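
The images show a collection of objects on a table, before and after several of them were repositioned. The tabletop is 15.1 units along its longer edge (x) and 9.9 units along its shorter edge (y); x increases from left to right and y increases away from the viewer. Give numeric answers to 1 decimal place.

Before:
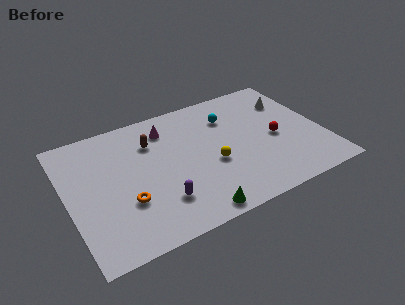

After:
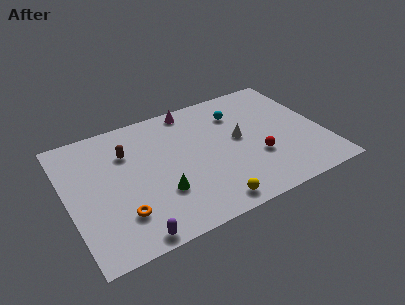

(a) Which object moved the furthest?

the white cone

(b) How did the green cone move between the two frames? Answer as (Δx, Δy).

(-1.6, 2.2)

The green cone started near (6.8, 0.9) and ended near (5.2, 3.1).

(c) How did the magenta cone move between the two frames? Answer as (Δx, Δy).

(1.6, 1.0)

From the two frames, the magenta cone sits at roughly (6.2, 7.9) before and (7.8, 8.9) after.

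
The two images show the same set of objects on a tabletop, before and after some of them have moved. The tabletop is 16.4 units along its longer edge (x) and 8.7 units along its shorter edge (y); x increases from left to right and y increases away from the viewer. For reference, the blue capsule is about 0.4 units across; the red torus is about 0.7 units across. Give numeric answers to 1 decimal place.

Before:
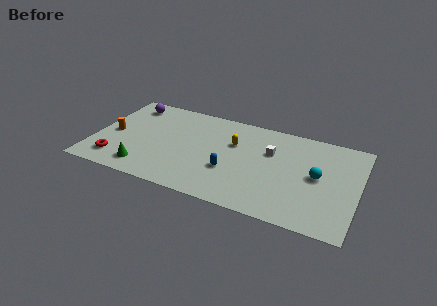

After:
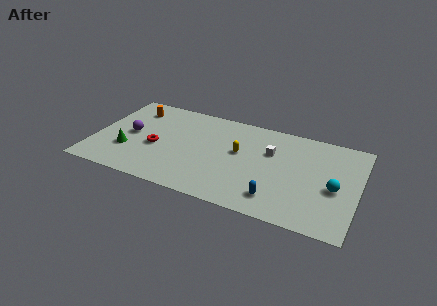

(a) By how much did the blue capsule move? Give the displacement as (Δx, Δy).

(3.0, -1.4)

The blue capsule was at about (8.6, 3.1) and moved to about (11.6, 1.7).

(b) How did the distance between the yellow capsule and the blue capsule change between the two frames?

+1.6

The distance was about 2.6 in the first image and 4.2 in the second, so they moved 1.6 units further apart.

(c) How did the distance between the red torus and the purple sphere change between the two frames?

-3.8

They were about 5.6 units apart before and 1.8 after — 3.8 units closer together.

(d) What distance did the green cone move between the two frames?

1.8

The green cone moved from about (3.4, 1.5) to (2.2, 2.8), a distance of √(1.2² + 1.3²) ≈ 1.8.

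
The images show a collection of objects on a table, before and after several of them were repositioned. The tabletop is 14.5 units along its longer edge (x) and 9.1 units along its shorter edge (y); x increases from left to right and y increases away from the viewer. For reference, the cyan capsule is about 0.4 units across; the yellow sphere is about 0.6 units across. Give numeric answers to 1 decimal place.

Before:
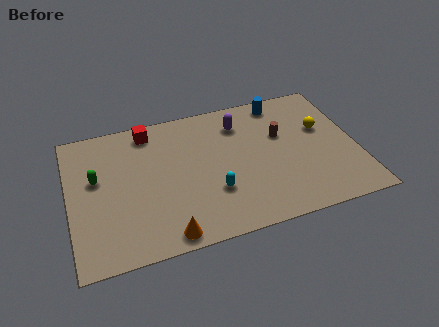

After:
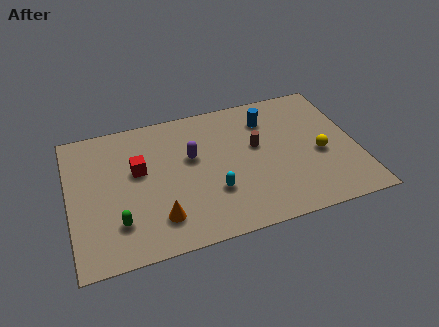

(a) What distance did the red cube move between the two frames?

2.6

The red cube moved from about (4.2, 7.9) to (3.5, 5.4), a distance of √(0.7² + 2.5²) ≈ 2.6.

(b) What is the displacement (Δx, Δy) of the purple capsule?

(-2.6, -1.6)

The purple capsule was at about (8.8, 7.1) and moved to about (6.2, 5.5).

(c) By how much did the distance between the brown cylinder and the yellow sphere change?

+1.3

Before: roughly 2.1 units apart; after: 3.4. That's 1.3 units further apart.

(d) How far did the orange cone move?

1.1

The orange cone moved from about (4.6, 0.9) to (4.3, 2.0), a distance of √(0.3² + 1.1²) ≈ 1.1.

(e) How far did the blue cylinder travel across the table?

1.3

From (11.0, 8.0) to (10.2, 7.0), the blue cylinder covered √(0.8² + 1.0²) ≈ 1.3 units.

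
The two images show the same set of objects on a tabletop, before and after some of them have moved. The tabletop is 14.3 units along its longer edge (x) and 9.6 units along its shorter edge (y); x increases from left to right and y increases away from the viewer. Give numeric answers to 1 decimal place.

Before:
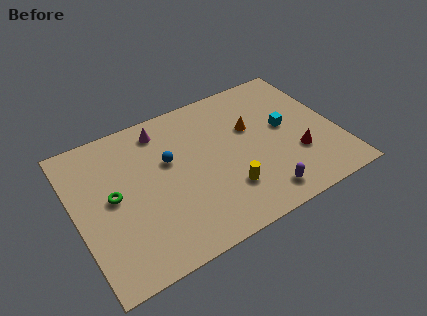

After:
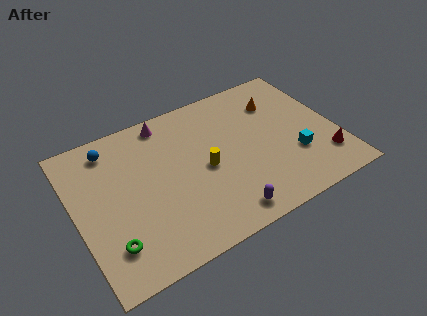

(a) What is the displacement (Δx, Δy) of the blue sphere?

(-2.9, 2.2)

From the two frames, the blue sphere sits at roughly (5.2, 5.9) before and (2.3, 8.1) after.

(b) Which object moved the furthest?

the blue sphere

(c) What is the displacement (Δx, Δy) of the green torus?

(-0.5, -2.8)

From the two frames, the green torus sits at roughly (2.0, 5.0) before and (1.5, 2.2) after.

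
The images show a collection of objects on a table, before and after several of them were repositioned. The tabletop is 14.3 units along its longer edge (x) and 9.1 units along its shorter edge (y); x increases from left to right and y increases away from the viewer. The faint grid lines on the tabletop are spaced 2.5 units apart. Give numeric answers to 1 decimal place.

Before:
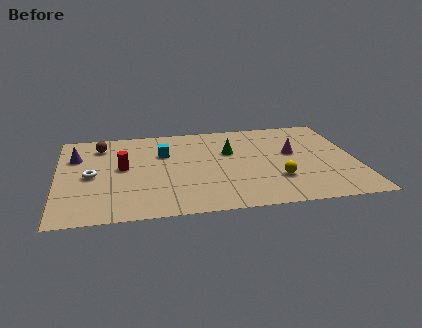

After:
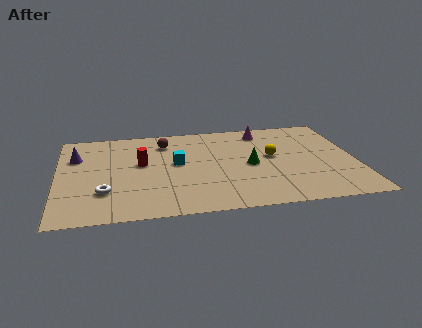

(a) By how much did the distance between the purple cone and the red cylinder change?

+0.7

The distance was about 2.6 in the first image and 3.3 in the second, so they moved 0.7 units further apart.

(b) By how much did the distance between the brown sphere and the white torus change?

+2.5

They were about 3.0 units apart before and 5.5 after — 2.5 units further apart.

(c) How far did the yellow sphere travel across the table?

2.3

The yellow sphere was near (10.4, 2.7) before and (10.3, 5.0) after, so it travelled √(0.1² + 2.3²) ≈ 2.3 units.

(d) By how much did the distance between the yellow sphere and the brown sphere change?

-3.9

The distance was about 9.5 in the first image and 5.6 in the second, so they moved 3.9 units closer together.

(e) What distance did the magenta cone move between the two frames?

2.8

The magenta cone was near (11.3, 5.2) before and (10.0, 7.7) after, so it travelled √(1.3² + 2.5²) ≈ 2.8 units.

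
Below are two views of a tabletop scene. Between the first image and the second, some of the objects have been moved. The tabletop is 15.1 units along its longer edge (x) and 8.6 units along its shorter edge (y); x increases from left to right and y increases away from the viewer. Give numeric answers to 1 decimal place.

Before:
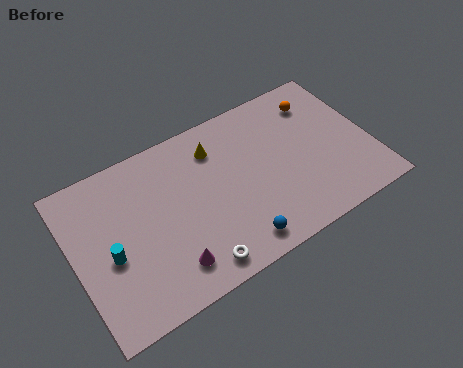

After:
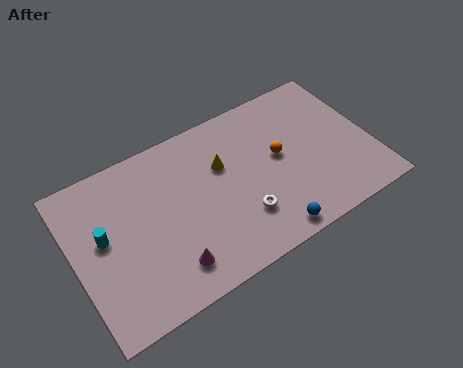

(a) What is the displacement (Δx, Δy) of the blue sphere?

(1.6, -0.3)

From the two frames, the blue sphere sits at roughly (7.7, 1.2) before and (9.3, 0.9) after.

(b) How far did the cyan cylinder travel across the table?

1.1

From (1.7, 3.7) to (1.5, 4.8), the cyan cylinder covered √(0.2² + 1.1²) ≈ 1.1 units.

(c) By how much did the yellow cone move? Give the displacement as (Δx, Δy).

(0.2, -1.1)

From the two frames, the yellow cone sits at roughly (7.5, 6.7) before and (7.7, 5.6) after.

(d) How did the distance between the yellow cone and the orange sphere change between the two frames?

-2.5

They were about 5.4 units apart before and 2.9 after — 2.5 units closer together.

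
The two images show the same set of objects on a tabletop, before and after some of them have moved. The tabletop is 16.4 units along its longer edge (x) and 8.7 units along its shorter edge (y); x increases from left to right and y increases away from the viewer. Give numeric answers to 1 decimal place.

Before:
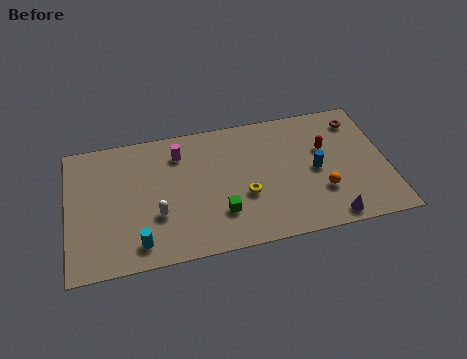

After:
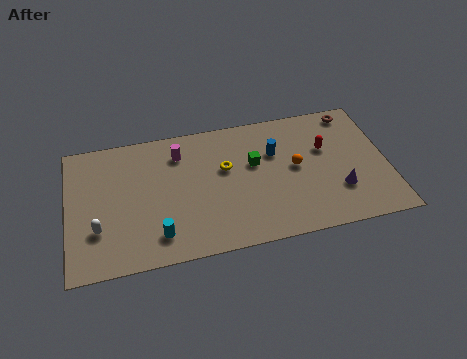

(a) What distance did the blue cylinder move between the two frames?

2.6

The blue cylinder moved from about (12.7, 4.2) to (10.7, 5.8), a distance of √(2.0² + 1.6²) ≈ 2.6.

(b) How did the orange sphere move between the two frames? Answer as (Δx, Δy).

(-1.2, 1.9)

The orange sphere was at about (12.9, 2.7) and moved to about (11.7, 4.6).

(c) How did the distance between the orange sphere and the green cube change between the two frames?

-3.0

They were about 5.2 units apart before and 2.2 after — 3.0 units closer together.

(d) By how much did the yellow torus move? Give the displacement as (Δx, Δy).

(-0.9, 2.0)

From the two frames, the yellow torus sits at roughly (9.0, 3.3) before and (8.1, 5.3) after.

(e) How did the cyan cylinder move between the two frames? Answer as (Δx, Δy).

(1.0, 0.3)

The cyan cylinder was at about (3.5, 1.4) and moved to about (4.5, 1.7).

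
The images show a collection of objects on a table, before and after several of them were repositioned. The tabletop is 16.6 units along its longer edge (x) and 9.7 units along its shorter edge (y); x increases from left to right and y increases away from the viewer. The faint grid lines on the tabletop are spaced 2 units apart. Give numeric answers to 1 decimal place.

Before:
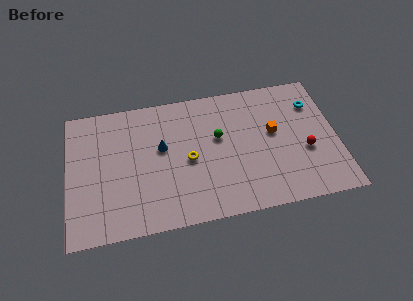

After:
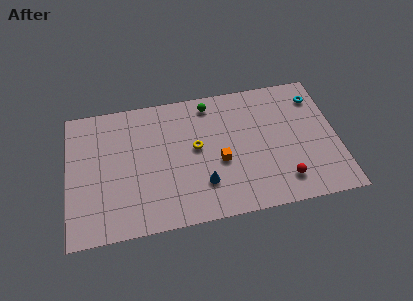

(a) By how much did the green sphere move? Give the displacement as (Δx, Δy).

(-0.4, 2.6)

The green sphere started near (9.3, 5.8) and ended near (8.9, 8.4).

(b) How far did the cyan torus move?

0.5

From (15.3, 7.2) to (15.5, 7.7), the cyan torus covered √(0.2² + 0.5²) ≈ 0.5 units.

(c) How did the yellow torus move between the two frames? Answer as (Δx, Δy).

(0.5, 0.8)

The yellow torus was at about (7.4, 4.5) and moved to about (7.9, 5.3).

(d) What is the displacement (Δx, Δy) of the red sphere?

(-1.5, -1.9)

The red sphere started near (14.6, 3.8) and ended near (13.1, 1.9).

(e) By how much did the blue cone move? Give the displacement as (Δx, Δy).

(2.4, -3.1)

The blue cone was at about (5.8, 5.7) and moved to about (8.2, 2.6).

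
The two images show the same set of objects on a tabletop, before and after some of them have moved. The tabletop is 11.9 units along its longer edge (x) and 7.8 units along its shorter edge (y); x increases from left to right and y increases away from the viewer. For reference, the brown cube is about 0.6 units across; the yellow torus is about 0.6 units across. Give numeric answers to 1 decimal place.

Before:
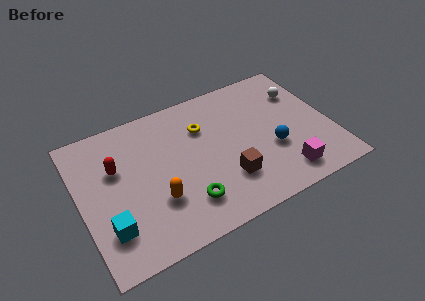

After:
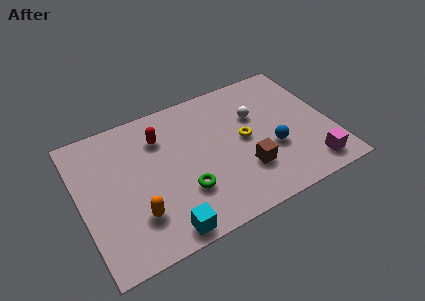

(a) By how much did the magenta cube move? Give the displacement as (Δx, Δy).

(1.3, -0.1)

From the two frames, the magenta cube sits at roughly (9.3, 1.3) before and (10.6, 1.2) after.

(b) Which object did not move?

the blue sphere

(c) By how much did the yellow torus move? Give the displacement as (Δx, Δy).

(1.8, -1.5)

The yellow torus was at about (6.0, 5.5) and moved to about (7.8, 4.0).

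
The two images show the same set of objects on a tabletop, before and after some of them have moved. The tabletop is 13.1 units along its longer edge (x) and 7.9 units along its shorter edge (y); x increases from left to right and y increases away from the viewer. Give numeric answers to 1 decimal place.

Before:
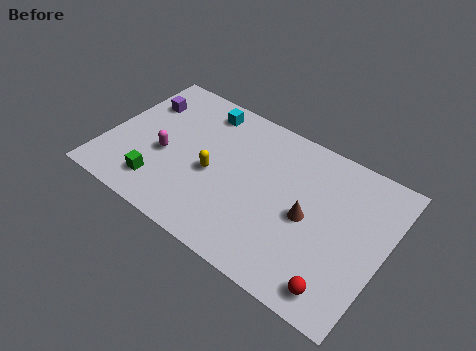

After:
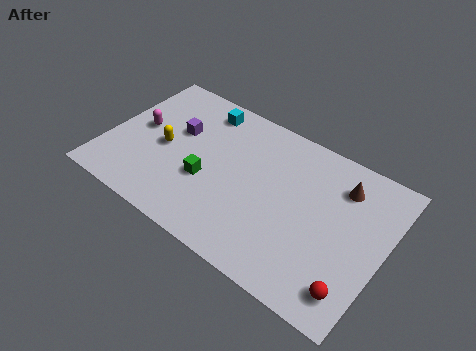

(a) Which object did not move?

the cyan cube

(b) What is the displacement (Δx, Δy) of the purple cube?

(1.9, -0.8)

The purple cube was at about (1.2, 5.7) and moved to about (3.1, 4.9).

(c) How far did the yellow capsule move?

2.4

From (5.1, 3.5) to (2.7, 3.7), the yellow capsule covered √(2.4² + 0.2²) ≈ 2.4 units.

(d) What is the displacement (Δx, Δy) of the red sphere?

(0.6, 0.3)

The red sphere was at about (11.5, 1.1) and moved to about (12.1, 1.4).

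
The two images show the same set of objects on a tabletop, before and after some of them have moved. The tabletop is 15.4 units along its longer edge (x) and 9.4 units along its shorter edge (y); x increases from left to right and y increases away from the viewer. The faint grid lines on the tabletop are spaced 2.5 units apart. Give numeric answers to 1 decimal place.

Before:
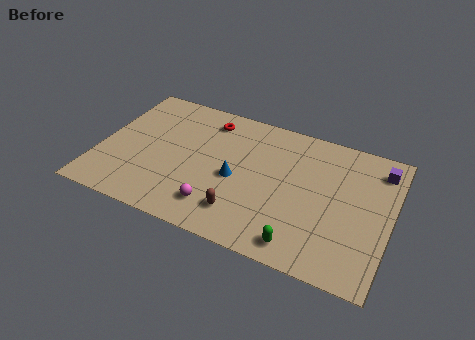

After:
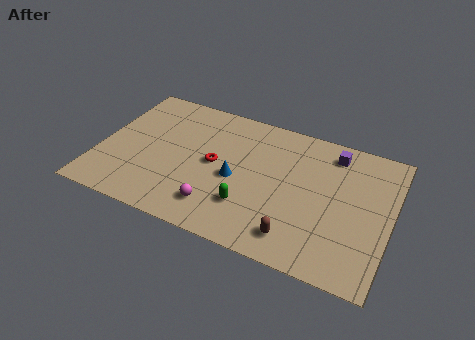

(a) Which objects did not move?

the blue cone and the magenta sphere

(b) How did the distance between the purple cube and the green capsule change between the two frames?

-0.8

They were about 7.4 units apart before and 6.6 after — 0.8 units closer together.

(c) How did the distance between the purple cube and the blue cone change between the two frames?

-2.0

They were about 8.1 units apart before and 6.1 after — 2.0 units closer together.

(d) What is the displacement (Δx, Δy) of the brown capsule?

(2.9, -0.4)

From the two frames, the brown capsule sits at roughly (7.9, 2.0) before and (10.8, 1.6) after.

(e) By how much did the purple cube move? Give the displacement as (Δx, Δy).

(-2.5, 0.2)

From the two frames, the purple cube sits at roughly (14.6, 7.7) before and (12.1, 7.9) after.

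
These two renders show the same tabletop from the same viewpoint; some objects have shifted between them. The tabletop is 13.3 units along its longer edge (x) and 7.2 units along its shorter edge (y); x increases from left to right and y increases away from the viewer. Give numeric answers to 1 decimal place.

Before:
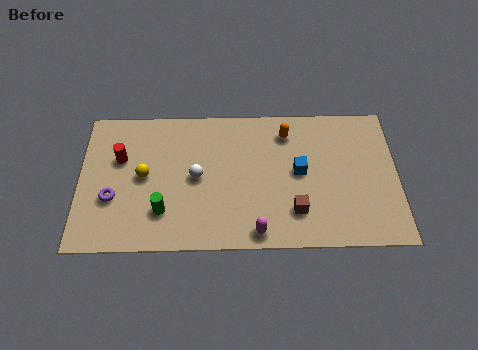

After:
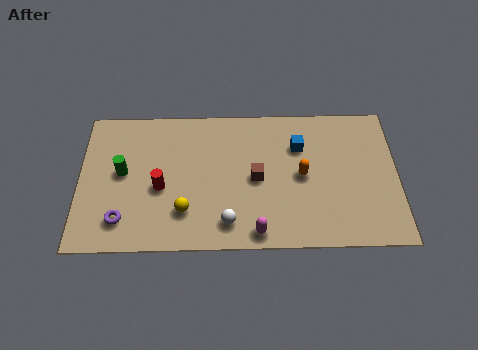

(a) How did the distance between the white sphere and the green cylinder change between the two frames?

+2.9

They were about 2.2 units apart before and 5.1 after — 2.9 units further apart.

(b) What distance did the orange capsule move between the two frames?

2.3

The orange capsule was near (8.7, 5.8) before and (9.3, 3.6) after, so it travelled √(0.6² + 2.2²) ≈ 2.3 units.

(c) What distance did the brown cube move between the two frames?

2.3

The brown cube was near (9.0, 1.8) before and (7.4, 3.5) after, so it travelled √(1.6² + 1.7²) ≈ 2.3 units.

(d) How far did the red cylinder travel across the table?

2.3

The red cylinder moved from about (1.7, 4.6) to (3.4, 3.1), a distance of √(1.7² + 1.5²) ≈ 2.3.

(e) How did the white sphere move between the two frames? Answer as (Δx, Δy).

(1.3, -2.3)

The white sphere was at about (4.9, 3.6) and moved to about (6.2, 1.3).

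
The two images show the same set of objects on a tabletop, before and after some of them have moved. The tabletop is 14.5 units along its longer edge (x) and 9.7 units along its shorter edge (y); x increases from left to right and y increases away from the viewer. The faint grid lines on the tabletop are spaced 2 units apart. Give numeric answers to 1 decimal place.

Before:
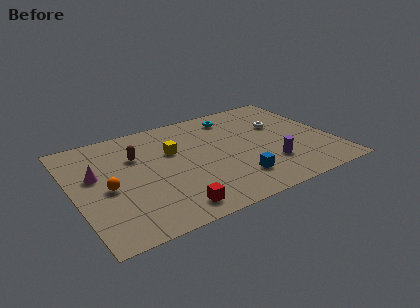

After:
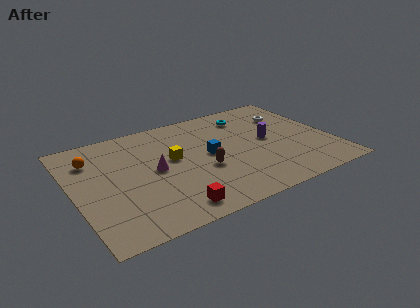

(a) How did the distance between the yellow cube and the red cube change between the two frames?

-0.7

The distance was about 5.0 in the first image and 4.3 in the second, so they moved 0.7 units closer together.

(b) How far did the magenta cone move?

3.3

The magenta cone was near (1.3, 5.8) before and (4.5, 4.9) after, so it travelled √(3.2² + 0.9²) ≈ 3.3 units.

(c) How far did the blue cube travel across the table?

3.0

From (8.7, 2.2) to (7.6, 5.0), the blue cube covered √(1.1² + 2.8²) ≈ 3.0 units.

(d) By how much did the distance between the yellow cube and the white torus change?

+1.0

They were about 6.2 units apart before and 7.2 after — 1.0 units further apart.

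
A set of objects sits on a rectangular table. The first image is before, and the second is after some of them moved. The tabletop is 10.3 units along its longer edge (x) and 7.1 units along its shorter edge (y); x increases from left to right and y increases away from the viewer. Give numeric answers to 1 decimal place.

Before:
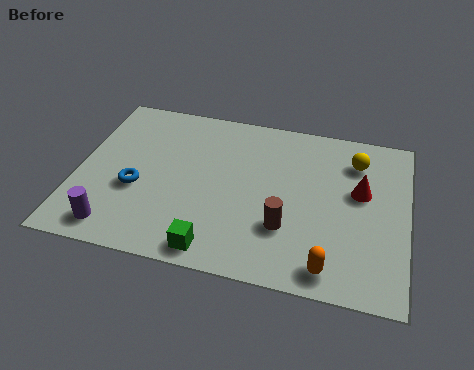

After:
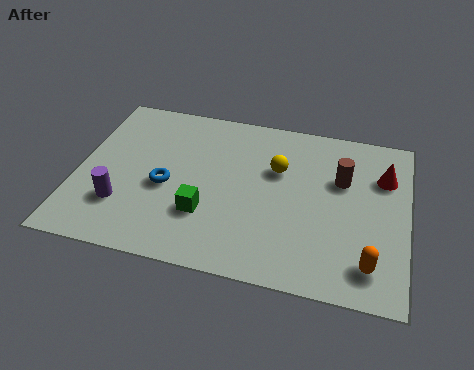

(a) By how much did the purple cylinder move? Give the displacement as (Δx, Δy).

(0.1, 1.0)

The purple cylinder was at about (1.4, 1.0) and moved to about (1.5, 2.0).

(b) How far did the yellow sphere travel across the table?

2.6

From (8.6, 5.5) to (6.2, 4.6), the yellow sphere covered √(2.4² + 0.9²) ≈ 2.6 units.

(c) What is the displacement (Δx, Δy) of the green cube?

(-0.4, 1.4)

The green cube started near (4.5, 0.8) and ended near (4.1, 2.2).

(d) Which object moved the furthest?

the brown cylinder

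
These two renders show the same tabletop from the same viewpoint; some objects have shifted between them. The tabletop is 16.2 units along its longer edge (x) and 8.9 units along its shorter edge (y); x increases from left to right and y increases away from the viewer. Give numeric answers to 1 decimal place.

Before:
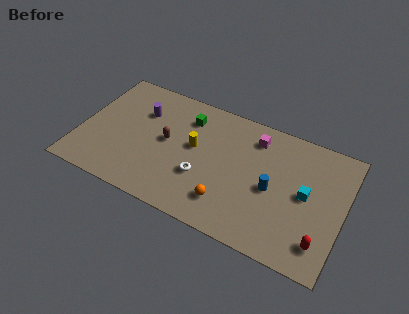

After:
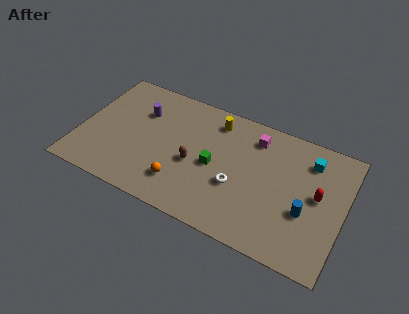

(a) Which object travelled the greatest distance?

the green cube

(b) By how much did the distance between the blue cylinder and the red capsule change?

-2.4

Before: roughly 3.9 units apart; after: 1.5. That's 2.4 units closer together.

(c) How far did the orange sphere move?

2.9

From (9.4, 2.0) to (6.5, 2.1), the orange sphere covered √(2.9² + 0.1²) ≈ 2.9 units.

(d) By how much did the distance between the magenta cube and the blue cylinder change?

+1.8

Before: roughly 3.4 units apart; after: 5.2. That's 1.8 units further apart.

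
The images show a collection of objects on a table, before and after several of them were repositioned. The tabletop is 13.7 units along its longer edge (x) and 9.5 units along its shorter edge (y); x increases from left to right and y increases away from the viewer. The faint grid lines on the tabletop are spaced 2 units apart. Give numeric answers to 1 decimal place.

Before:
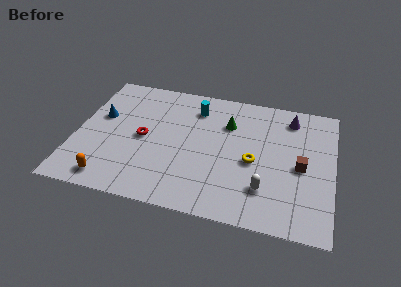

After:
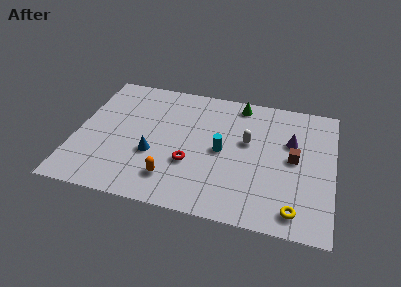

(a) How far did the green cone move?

1.8

From (8.0, 6.7) to (8.5, 8.4), the green cone covered √(0.5² + 1.7²) ≈ 1.8 units.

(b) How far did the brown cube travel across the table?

0.6

From (12.0, 4.4) to (11.6, 4.9), the brown cube covered √(0.4² + 0.5²) ≈ 0.6 units.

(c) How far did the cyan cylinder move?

3.3

The cyan cylinder moved from about (6.2, 7.5) to (7.8, 4.6), a distance of √(1.6² + 2.9²) ≈ 3.3.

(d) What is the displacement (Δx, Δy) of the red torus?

(2.6, -1.3)

The red torus started near (3.6, 4.6) and ended near (6.2, 3.3).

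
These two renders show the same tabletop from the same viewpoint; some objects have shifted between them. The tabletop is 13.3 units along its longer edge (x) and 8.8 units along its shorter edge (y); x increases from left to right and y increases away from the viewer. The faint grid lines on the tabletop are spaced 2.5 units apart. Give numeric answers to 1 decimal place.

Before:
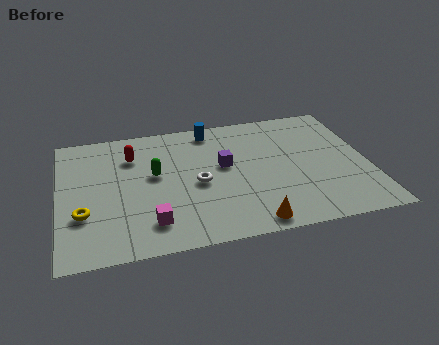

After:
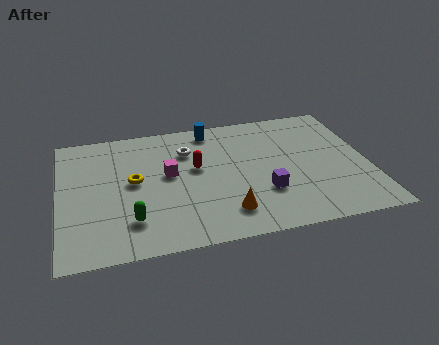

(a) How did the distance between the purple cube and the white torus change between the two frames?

+3.2

The distance was about 1.6 in the first image and 4.8 in the second, so they moved 3.2 units further apart.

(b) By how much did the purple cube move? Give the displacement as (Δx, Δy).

(1.6, -2.2)

From the two frames, the purple cube sits at roughly (7.1, 5.0) before and (8.7, 2.8) after.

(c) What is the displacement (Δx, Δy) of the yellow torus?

(2.2, 1.8)

The yellow torus was at about (1.0, 2.9) and moved to about (3.2, 4.7).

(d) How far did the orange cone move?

1.3

From (8.0, 0.9) to (7.0, 1.8), the orange cone covered √(1.0² + 0.9²) ≈ 1.3 units.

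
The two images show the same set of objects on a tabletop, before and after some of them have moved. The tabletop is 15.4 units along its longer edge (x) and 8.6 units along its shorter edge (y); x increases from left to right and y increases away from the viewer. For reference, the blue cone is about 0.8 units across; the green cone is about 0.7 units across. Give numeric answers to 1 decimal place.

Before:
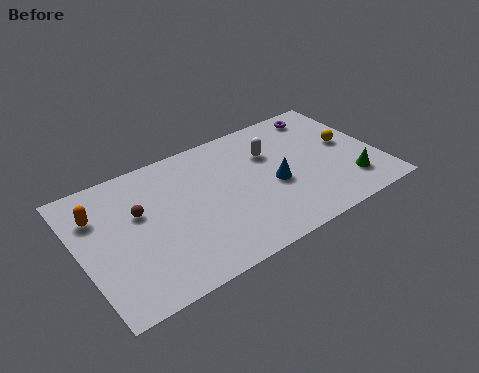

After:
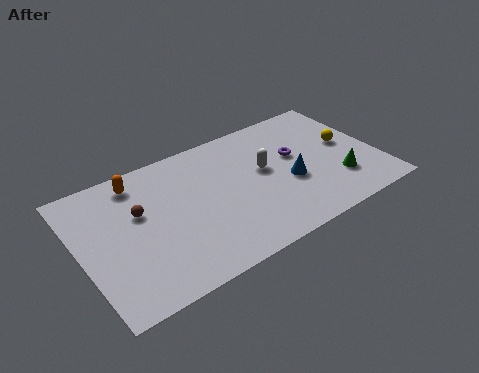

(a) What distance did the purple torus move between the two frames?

3.0

The purple torus was near (13.2, 7.4) before and (11.3, 5.1) after, so it travelled √(1.9² + 2.3²) ≈ 3.0 units.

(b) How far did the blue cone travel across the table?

0.8

The blue cone moved from about (9.9, 3.7) to (10.7, 3.5), a distance of √(0.8² + 0.2²) ≈ 0.8.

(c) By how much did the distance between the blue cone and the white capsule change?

-0.4

Before: roughly 2.2 units apart; after: 1.8. That's 0.4 units closer together.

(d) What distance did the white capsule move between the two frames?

1.1

The white capsule was near (10.1, 5.9) before and (9.6, 4.9) after, so it travelled √(0.5² + 1.0²) ≈ 1.1 units.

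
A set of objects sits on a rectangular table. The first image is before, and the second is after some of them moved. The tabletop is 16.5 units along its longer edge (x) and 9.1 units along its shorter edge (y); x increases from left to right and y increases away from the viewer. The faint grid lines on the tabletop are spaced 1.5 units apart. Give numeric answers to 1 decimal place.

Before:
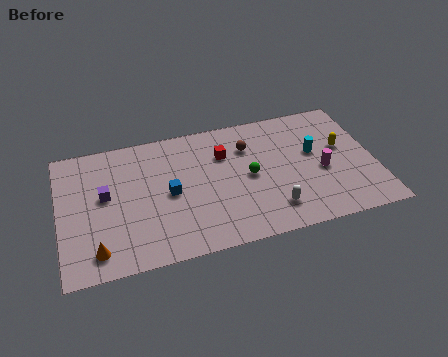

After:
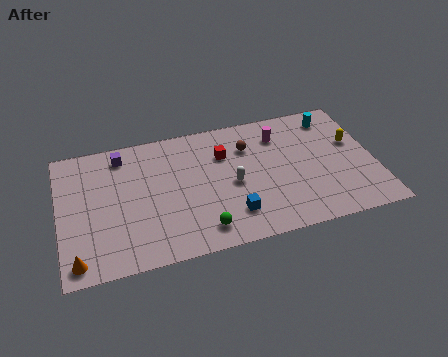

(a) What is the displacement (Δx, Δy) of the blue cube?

(3.1, -2.3)

The blue cube was at about (5.7, 4.4) and moved to about (8.8, 2.1).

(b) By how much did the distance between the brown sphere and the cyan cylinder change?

+1.1

The distance was about 3.6 in the first image and 4.7 in the second, so they moved 1.1 units further apart.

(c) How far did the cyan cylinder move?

2.6

From (13.4, 5.3) to (14.6, 7.6), the cyan cylinder covered √(1.2² + 2.3²) ≈ 2.6 units.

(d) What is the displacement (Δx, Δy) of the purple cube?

(1.0, 2.6)

The purple cube started near (2.4, 5.1) and ended near (3.4, 7.7).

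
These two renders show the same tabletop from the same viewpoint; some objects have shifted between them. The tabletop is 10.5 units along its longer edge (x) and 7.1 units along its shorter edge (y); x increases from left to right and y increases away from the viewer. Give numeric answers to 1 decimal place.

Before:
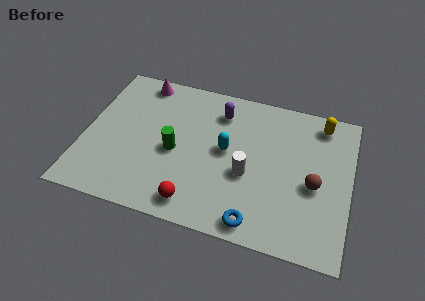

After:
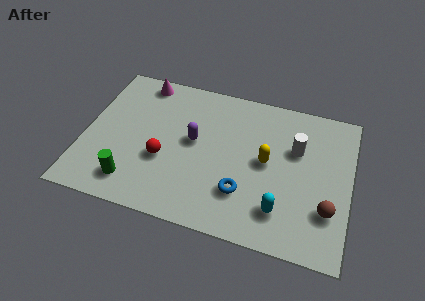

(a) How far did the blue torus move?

1.3

The blue torus moved from about (7.0, 0.8) to (6.4, 2.0), a distance of √(0.6² + 1.2²) ≈ 1.3.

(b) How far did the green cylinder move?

2.4

From (3.6, 3.2) to (2.1, 1.3), the green cylinder covered √(1.5² + 1.9²) ≈ 2.4 units.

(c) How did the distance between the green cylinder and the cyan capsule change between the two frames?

+3.7

They were about 2.1 units apart before and 5.8 after — 3.7 units further apart.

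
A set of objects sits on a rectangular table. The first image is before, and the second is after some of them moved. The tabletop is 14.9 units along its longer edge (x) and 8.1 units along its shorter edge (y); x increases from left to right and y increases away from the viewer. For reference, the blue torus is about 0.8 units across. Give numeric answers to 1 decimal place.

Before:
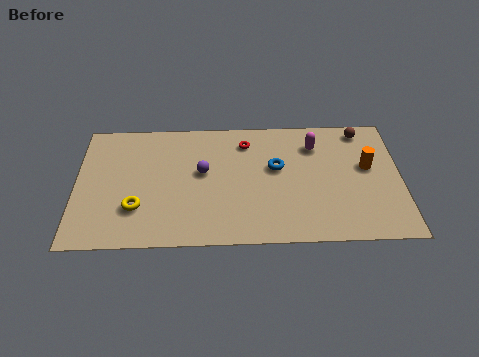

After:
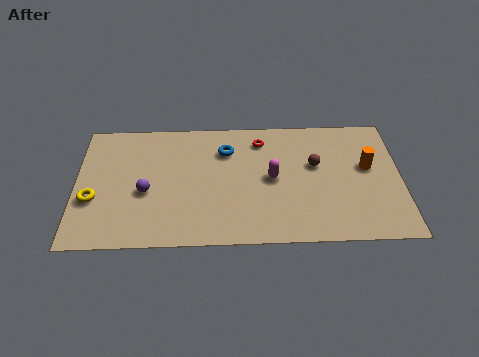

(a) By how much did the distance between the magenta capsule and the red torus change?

-0.7

They were about 3.2 units apart before and 2.5 after — 0.7 units closer together.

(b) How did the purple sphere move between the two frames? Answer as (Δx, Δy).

(-2.6, -1.2)

From the two frames, the purple sphere sits at roughly (5.8, 4.6) before and (3.2, 3.4) after.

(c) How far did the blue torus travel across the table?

2.6

From (9.2, 4.8) to (6.9, 6.0), the blue torus covered √(2.3² + 1.2²) ≈ 2.6 units.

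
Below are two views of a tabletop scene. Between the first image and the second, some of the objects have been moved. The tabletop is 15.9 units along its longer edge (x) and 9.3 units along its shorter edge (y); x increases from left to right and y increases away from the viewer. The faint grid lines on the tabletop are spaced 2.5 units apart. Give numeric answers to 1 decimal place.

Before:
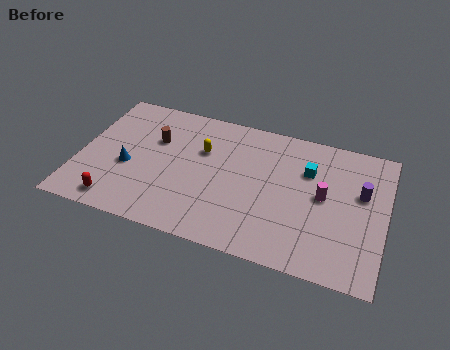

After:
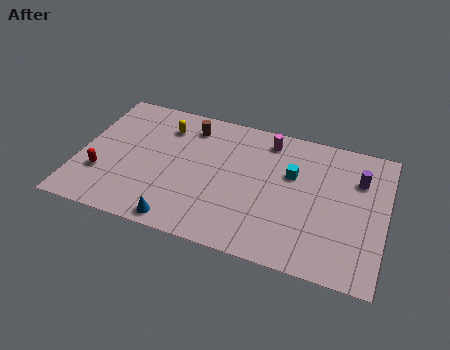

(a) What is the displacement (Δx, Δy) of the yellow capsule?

(-2.1, 1.1)

From the two frames, the yellow capsule sits at roughly (6.3, 6.1) before and (4.2, 7.2) after.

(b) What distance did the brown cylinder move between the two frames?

2.3

The brown cylinder moved from about (3.8, 6.1) to (5.5, 7.6), a distance of √(1.7² + 1.5²) ≈ 2.3.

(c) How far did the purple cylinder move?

0.9

From (14.6, 5.7) to (14.4, 6.6), the purple cylinder covered √(0.2² + 0.9²) ≈ 0.9 units.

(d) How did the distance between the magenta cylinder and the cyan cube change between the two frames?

+0.7

They were about 1.7 units apart before and 2.4 after — 0.7 units further apart.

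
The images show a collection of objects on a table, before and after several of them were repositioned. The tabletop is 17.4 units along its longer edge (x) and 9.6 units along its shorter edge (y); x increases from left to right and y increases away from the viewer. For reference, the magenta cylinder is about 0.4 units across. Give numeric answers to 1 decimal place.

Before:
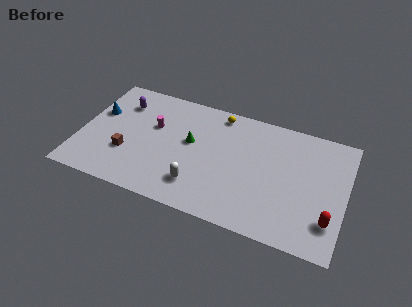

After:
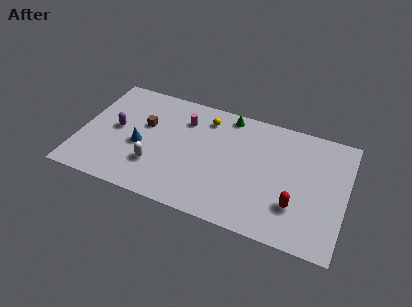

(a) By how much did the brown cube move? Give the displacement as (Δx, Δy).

(0.9, 2.7)

From the two frames, the brown cube sits at roughly (3.2, 3.2) before and (4.1, 5.9) after.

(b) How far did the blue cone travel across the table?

3.6

From (1.0, 6.0) to (4.0, 4.1), the blue cone covered √(3.0² + 1.9²) ≈ 3.6 units.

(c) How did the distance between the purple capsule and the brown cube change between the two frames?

-2.2

They were about 4.2 units apart before and 2.0 after — 2.2 units closer together.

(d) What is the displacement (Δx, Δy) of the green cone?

(2.2, 3.1)

The green cone was at about (7.2, 5.5) and moved to about (9.4, 8.6).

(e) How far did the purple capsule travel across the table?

2.3

From (2.4, 7.3) to (2.3, 5.0), the purple capsule covered √(0.1² + 2.3²) ≈ 2.3 units.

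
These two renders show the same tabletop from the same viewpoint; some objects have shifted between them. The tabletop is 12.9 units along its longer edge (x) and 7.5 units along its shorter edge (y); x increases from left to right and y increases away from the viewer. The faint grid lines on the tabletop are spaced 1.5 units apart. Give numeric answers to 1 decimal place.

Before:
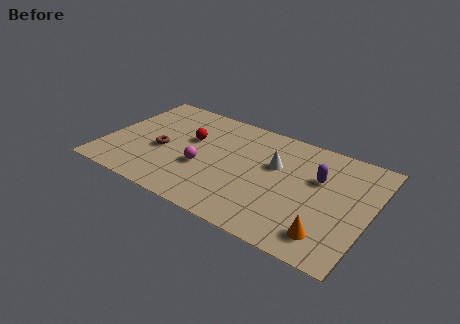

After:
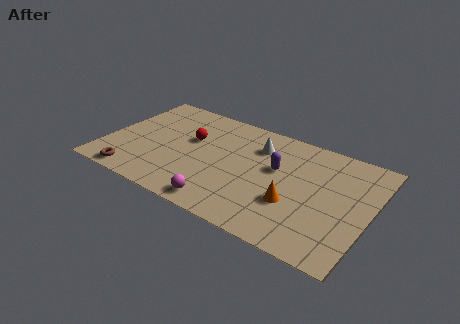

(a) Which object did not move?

the red sphere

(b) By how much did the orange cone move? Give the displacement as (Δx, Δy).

(-1.8, 1.2)

The orange cone was at about (11.2, 1.4) and moved to about (9.4, 2.6).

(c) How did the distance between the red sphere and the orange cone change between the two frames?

-2.1

Before: roughly 7.9 units apart; after: 5.8. That's 2.1 units closer together.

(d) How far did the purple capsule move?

2.0

From (10.3, 4.8) to (8.3, 4.5), the purple capsule covered √(2.0² + 0.3²) ≈ 2.0 units.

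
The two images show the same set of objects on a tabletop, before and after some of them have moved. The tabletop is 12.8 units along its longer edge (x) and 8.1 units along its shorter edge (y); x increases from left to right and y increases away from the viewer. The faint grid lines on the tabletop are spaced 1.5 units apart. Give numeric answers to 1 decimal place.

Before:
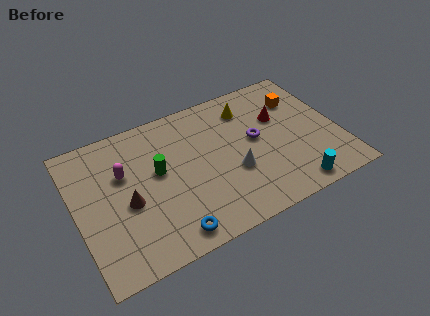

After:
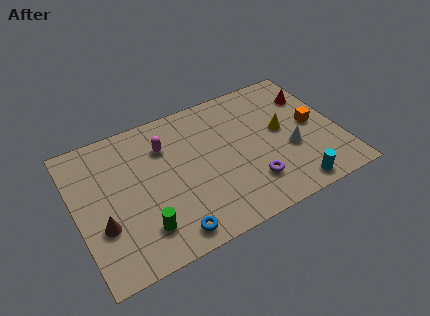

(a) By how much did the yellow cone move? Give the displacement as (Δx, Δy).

(1.4, -2.0)

The yellow cone was at about (8.7, 6.4) and moved to about (10.1, 4.4).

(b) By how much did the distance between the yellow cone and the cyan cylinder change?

-2.2

Before: roughly 5.7 units apart; after: 3.5. That's 2.2 units closer together.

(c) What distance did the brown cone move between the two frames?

1.5

The brown cone was near (2.4, 3.5) before and (1.1, 2.8) after, so it travelled √(1.3² + 0.7²) ≈ 1.5 units.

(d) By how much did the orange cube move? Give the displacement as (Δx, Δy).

(0.4, -1.8)

The orange cube started near (11.2, 5.9) and ended near (11.6, 4.1).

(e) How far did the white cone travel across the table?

2.8

The white cone was near (7.5, 3.0) before and (10.3, 3.1) after, so it travelled √(2.8² + 0.1²) ≈ 2.8 units.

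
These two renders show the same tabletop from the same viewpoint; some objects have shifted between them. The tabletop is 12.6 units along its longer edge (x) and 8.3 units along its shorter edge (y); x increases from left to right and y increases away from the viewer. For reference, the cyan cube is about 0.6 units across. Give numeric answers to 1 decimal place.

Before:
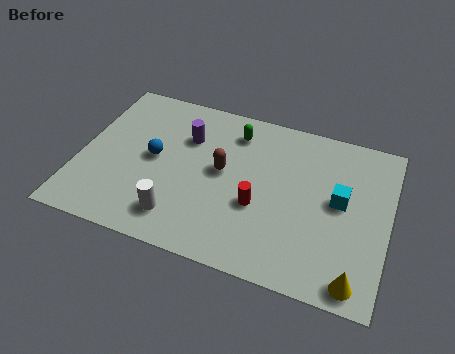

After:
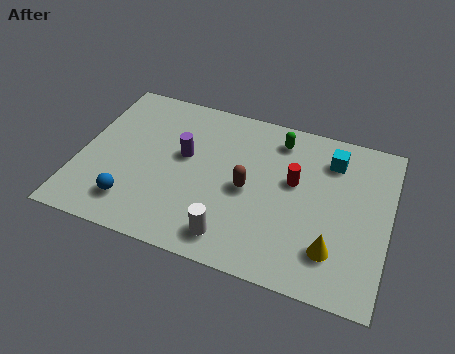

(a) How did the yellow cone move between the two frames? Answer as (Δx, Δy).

(-1.0, 1.1)

The yellow cone was at about (11.5, 0.9) and moved to about (10.5, 2.0).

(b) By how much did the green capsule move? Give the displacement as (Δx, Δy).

(1.8, 0.2)

The green capsule was at about (6.1, 6.7) and moved to about (7.9, 6.9).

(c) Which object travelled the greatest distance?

the blue sphere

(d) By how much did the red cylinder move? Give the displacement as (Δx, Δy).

(1.3, 1.7)

The red cylinder was at about (7.4, 3.2) and moved to about (8.7, 4.9).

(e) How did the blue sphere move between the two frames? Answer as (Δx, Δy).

(-0.6, -2.6)

The blue sphere started near (3.0, 4.3) and ended near (2.4, 1.7).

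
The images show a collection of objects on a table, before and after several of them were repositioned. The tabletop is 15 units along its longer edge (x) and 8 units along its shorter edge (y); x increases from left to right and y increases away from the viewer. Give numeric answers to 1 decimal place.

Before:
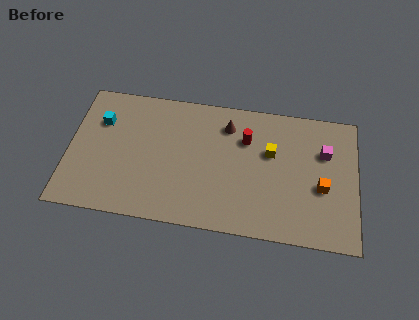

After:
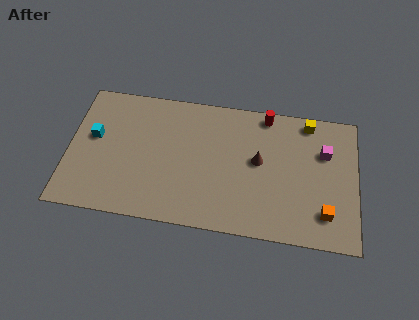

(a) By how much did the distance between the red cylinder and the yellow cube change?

+0.8

The distance was about 1.4 in the first image and 2.2 in the second, so they moved 0.8 units further apart.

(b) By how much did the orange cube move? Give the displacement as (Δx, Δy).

(0.2, -1.5)

The orange cube was at about (13.2, 3.3) and moved to about (13.4, 1.8).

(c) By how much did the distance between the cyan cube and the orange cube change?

+0.6

They were about 11.8 units apart before and 12.4 after — 0.6 units further apart.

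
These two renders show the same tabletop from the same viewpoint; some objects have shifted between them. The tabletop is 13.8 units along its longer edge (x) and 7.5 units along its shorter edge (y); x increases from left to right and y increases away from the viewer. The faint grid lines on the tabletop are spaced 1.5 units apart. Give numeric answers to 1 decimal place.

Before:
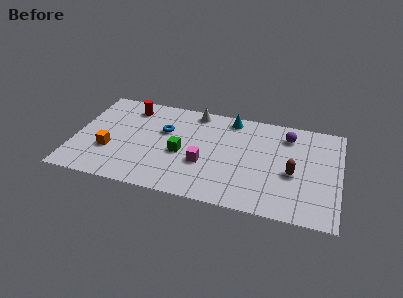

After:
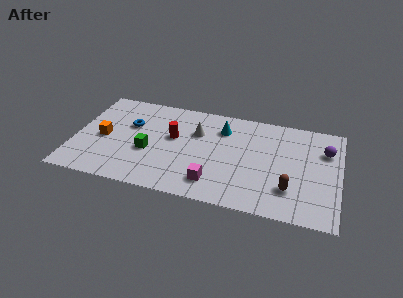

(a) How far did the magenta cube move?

1.4

From (6.8, 2.8) to (7.4, 1.5), the magenta cube covered √(0.6² + 1.3²) ≈ 1.4 units.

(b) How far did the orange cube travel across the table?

1.0

The orange cube moved from about (1.9, 2.6) to (1.5, 3.5), a distance of √(0.4² + 0.9²) ≈ 1.0.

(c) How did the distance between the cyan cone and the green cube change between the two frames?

+0.5

The distance was about 4.1 in the first image and 4.6 in the second, so they moved 0.5 units further apart.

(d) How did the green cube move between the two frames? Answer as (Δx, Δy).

(-1.7, -0.3)

The green cube started near (5.6, 3.3) and ended near (3.9, 3.0).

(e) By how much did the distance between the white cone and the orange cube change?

-0.8

They were about 5.9 units apart before and 5.1 after — 0.8 units closer together.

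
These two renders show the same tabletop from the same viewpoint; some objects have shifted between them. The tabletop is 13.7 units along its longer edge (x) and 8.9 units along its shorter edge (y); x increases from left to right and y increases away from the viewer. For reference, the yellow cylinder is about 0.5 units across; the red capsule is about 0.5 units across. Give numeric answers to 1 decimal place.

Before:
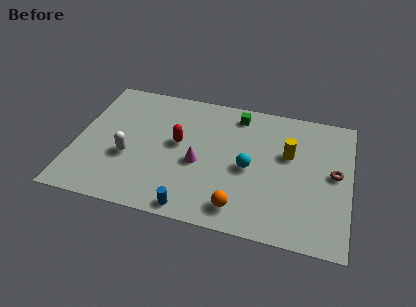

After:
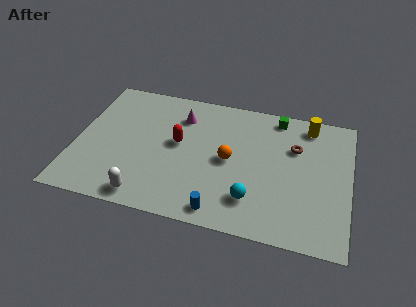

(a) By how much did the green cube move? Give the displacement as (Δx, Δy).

(2.0, 0.3)

From the two frames, the green cube sits at roughly (7.9, 7.6) before and (9.9, 7.9) after.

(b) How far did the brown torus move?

2.4

The brown torus was near (12.9, 4.7) before and (10.9, 6.0) after, so it travelled √(2.0² + 1.3²) ≈ 2.4 units.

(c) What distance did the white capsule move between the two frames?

2.6

The white capsule was near (2.7, 3.4) before and (3.8, 1.0) after, so it travelled √(1.1² + 2.4²) ≈ 2.6 units.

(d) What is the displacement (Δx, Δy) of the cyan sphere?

(0.3, -2.0)

From the two frames, the cyan sphere sits at roughly (8.7, 4.1) before and (9.0, 2.1) after.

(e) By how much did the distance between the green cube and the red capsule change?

+1.8

The distance was about 3.9 in the first image and 5.7 in the second, so they moved 1.8 units further apart.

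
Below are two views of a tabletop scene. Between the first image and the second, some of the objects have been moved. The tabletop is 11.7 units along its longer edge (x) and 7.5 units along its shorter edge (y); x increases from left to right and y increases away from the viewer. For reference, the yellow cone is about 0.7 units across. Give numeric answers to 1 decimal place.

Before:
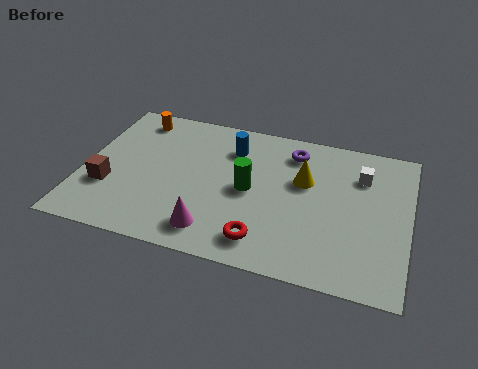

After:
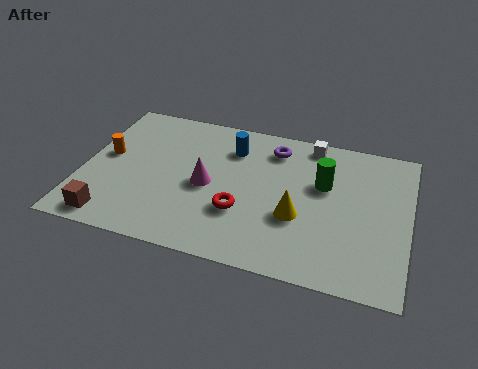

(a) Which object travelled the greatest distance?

the green cylinder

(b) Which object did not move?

the blue cylinder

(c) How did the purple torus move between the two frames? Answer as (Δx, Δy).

(-0.7, 0.0)

The purple torus was at about (7.4, 6.1) and moved to about (6.7, 6.1).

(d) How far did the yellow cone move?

1.9

From (7.9, 4.7) to (7.8, 2.8), the yellow cone covered √(0.1² + 1.9²) ≈ 1.9 units.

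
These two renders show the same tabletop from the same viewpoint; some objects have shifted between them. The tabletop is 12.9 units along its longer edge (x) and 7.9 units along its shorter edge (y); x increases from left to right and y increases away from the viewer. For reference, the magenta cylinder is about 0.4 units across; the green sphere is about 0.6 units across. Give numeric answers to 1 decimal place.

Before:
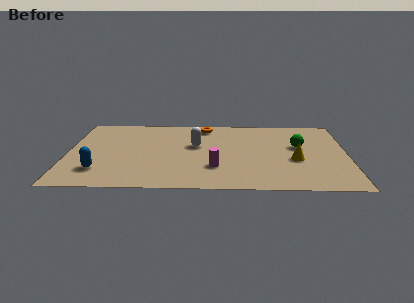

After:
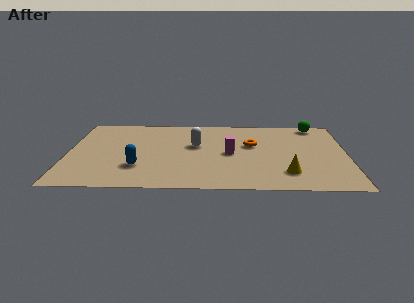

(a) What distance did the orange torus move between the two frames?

3.0

From (6.3, 6.8) to (8.5, 4.8), the orange torus covered √(2.2² + 2.0²) ≈ 3.0 units.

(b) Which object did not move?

the white capsule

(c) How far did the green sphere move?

2.5

The green sphere was near (10.7, 4.7) before and (11.5, 7.1) after, so it travelled √(0.8² + 2.4²) ≈ 2.5 units.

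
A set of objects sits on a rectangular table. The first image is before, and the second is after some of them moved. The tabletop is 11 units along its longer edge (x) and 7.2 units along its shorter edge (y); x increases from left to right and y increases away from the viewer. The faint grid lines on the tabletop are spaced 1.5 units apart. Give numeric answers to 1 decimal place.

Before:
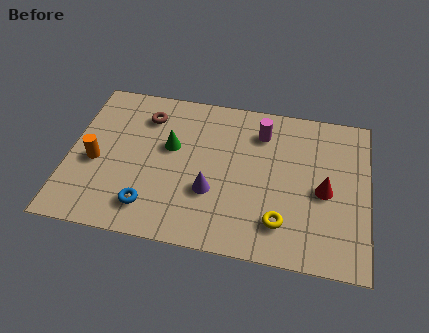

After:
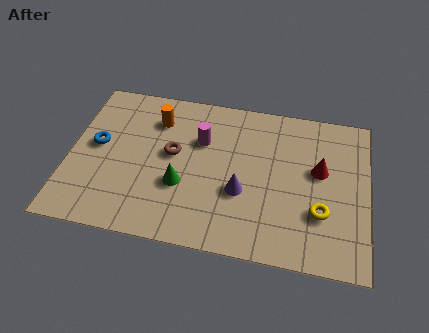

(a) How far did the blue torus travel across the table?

3.3

From (3.1, 1.4) to (1.0, 3.9), the blue torus covered √(2.1² + 2.5²) ≈ 3.3 units.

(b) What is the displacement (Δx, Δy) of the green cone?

(0.5, -1.7)

From the two frames, the green cone sits at roughly (3.7, 4.3) before and (4.2, 2.6) after.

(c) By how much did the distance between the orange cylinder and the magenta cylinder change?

-4.7

They were about 6.5 units apart before and 1.8 after — 4.7 units closer together.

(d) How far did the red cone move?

0.9

From (9.4, 3.3) to (9.2, 4.2), the red cone covered √(0.2² + 0.9²) ≈ 0.9 units.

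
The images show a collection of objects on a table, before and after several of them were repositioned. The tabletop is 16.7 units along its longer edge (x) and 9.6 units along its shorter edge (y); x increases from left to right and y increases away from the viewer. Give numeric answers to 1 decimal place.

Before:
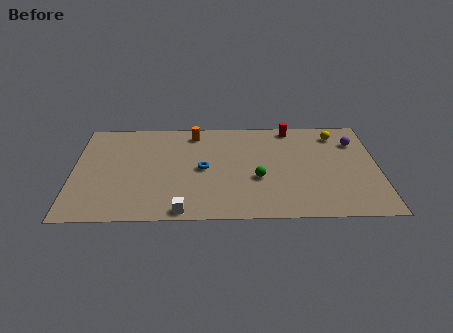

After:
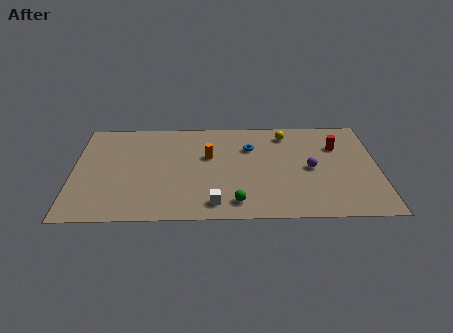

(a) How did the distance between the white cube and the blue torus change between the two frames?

+1.6

They were about 4.1 units apart before and 5.7 after — 1.6 units further apart.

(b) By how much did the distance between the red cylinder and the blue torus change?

-1.5

Before: roughly 6.3 units apart; after: 4.8. That's 1.5 units closer together.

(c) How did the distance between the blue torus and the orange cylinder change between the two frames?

-1.1

Before: roughly 3.5 units apart; after: 2.4. That's 1.1 units closer together.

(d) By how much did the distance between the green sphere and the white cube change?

-3.8

They were about 5.0 units apart before and 1.2 after — 3.8 units closer together.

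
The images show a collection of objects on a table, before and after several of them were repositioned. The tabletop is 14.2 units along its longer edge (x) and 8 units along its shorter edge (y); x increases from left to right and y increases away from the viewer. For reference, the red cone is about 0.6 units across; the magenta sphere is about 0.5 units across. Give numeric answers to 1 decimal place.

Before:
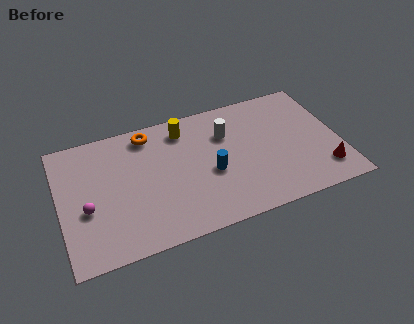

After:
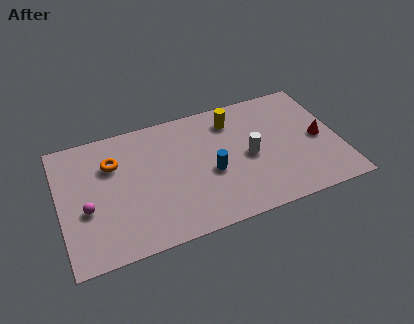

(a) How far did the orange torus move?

2.3

The orange torus moved from about (4.7, 6.9) to (2.8, 5.6), a distance of √(1.9² + 1.3²) ≈ 2.3.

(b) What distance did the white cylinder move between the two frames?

2.1

The white cylinder was near (8.6, 5.6) before and (9.6, 3.8) after, so it travelled √(1.0² + 1.8²) ≈ 2.1 units.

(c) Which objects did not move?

the magenta sphere and the blue cylinder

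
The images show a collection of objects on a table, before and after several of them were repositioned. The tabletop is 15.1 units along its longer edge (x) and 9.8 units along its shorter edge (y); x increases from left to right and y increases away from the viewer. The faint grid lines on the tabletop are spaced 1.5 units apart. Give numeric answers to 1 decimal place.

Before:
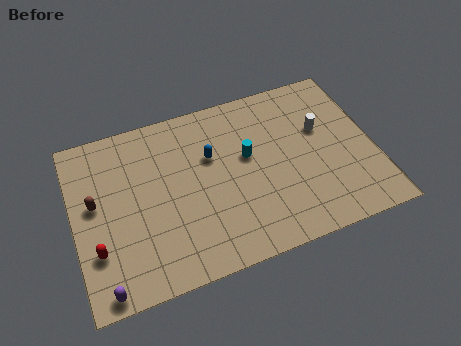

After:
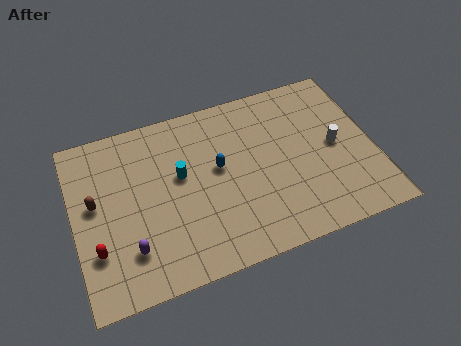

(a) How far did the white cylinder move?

1.3

The white cylinder was near (12.6, 6.1) before and (13.2, 4.9) after, so it travelled √(0.6² + 1.2²) ≈ 1.3 units.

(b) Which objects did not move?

the red capsule and the brown capsule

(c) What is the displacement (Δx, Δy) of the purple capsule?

(1.4, 1.6)

The purple capsule was at about (1.2, 0.8) and moved to about (2.6, 2.4).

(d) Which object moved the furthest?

the cyan cylinder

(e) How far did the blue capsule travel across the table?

0.9

From (7.0, 6.3) to (7.3, 5.5), the blue capsule covered √(0.3² + 0.8²) ≈ 0.9 units.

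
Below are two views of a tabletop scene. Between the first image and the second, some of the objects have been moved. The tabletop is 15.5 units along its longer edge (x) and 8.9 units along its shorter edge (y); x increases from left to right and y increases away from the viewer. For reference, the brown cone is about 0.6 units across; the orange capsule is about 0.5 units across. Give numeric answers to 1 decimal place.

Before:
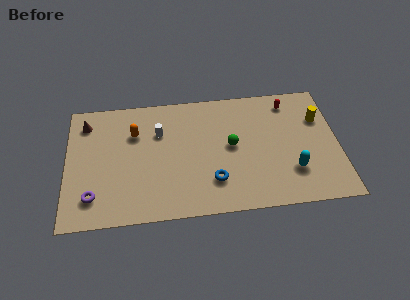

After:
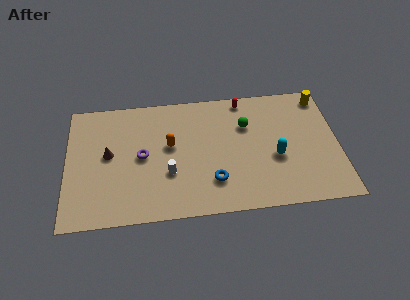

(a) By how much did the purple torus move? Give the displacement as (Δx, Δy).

(2.8, 2.6)

The purple torus was at about (1.5, 1.9) and moved to about (4.3, 4.5).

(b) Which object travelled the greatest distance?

the purple torus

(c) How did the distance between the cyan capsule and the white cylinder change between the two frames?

-2.2

Before: roughly 8.3 units apart; after: 6.1. That's 2.2 units closer together.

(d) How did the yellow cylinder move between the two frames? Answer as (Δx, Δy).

(0.2, 1.6)

The yellow cylinder was at about (14.5, 6.1) and moved to about (14.7, 7.7).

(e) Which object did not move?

the blue torus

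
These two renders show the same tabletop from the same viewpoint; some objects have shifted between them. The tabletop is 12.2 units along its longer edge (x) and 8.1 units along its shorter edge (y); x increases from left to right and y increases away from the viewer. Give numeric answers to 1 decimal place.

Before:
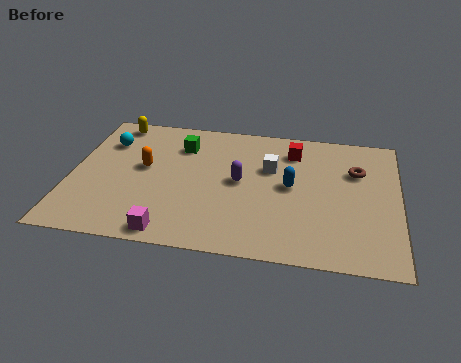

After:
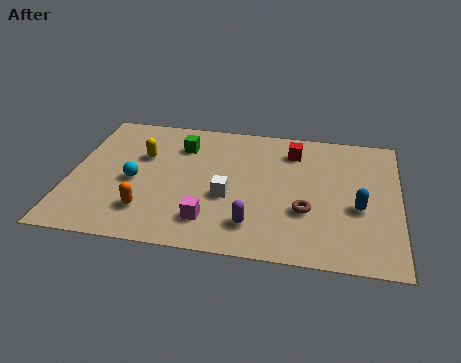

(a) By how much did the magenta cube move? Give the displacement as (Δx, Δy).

(1.4, 0.9)

The magenta cube started near (3.9, 0.8) and ended near (5.3, 1.7).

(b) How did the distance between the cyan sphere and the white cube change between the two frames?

-2.7

They were about 6.2 units apart before and 3.5 after — 2.7 units closer together.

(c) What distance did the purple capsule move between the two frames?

2.6

From (6.3, 4.2) to (6.9, 1.7), the purple capsule covered √(0.6² + 2.5²) ≈ 2.6 units.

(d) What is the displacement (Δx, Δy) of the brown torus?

(-1.8, -2.7)

The brown torus was at about (10.6, 5.5) and moved to about (8.8, 2.8).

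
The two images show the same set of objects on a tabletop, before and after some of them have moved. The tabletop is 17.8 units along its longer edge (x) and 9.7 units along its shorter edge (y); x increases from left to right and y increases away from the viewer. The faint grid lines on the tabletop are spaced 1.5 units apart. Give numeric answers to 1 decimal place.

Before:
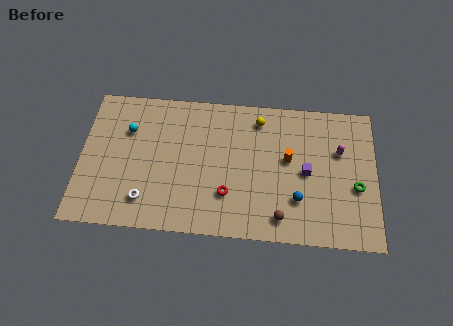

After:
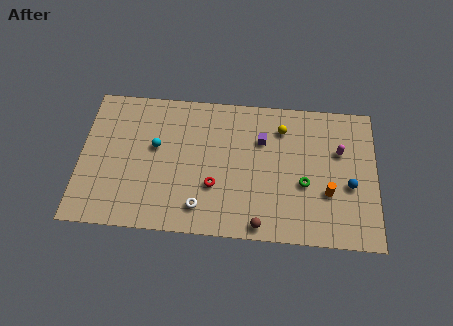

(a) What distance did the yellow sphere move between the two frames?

1.5

The yellow sphere moved from about (10.7, 8.1) to (12.1, 7.6), a distance of √(1.4² + 0.5²) ≈ 1.5.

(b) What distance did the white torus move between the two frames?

3.3

From (4.0, 2.0) to (7.3, 1.8), the white torus covered √(3.3² + 0.2²) ≈ 3.3 units.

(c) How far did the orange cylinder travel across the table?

3.2

The orange cylinder was near (12.5, 5.5) before and (14.9, 3.4) after, so it travelled √(2.4² + 2.1²) ≈ 3.2 units.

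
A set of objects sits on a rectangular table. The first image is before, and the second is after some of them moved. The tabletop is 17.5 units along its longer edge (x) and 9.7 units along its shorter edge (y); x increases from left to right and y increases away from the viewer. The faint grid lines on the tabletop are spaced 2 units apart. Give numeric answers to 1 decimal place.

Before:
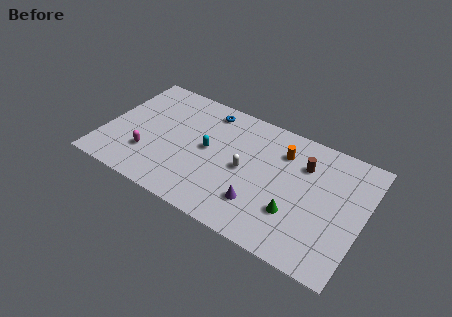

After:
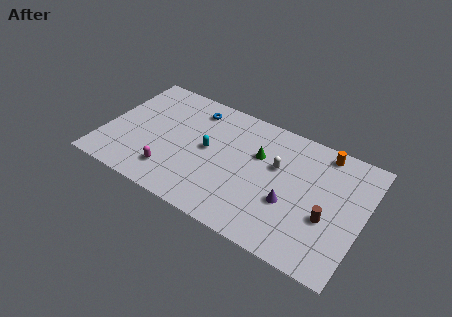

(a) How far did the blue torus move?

0.9

The blue torus moved from about (6.5, 8.3) to (5.6, 8.0), a distance of √(0.9² + 0.3²) ≈ 0.9.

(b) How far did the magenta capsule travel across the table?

1.8

From (3.2, 2.8) to (4.9, 2.1), the magenta capsule covered √(1.7² + 0.7²) ≈ 1.8 units.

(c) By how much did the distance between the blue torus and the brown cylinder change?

+3.7

Before: roughly 6.9 units apart; after: 10.6. That's 3.7 units further apart.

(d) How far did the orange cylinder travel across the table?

2.9

The orange cylinder moved from about (11.8, 7.3) to (14.4, 8.6), a distance of √(2.6² + 1.3²) ≈ 2.9.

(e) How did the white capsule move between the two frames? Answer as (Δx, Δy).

(2.0, 1.3)

The white capsule was at about (9.6, 4.7) and moved to about (11.6, 6.0).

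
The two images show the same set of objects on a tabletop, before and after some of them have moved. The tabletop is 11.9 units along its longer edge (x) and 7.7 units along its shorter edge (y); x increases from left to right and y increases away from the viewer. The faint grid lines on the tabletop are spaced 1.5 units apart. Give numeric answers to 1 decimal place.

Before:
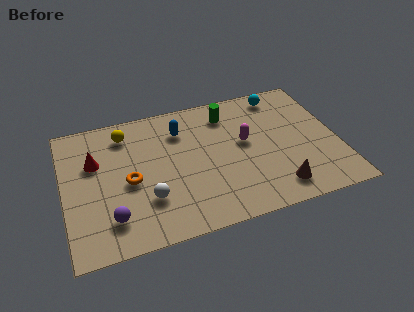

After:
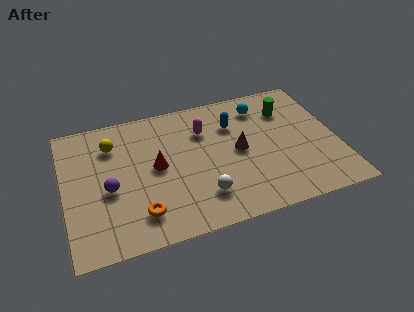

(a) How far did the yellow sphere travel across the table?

0.8

From (2.8, 6.3) to (2.2, 5.8), the yellow sphere covered √(0.6² + 0.5²) ≈ 0.8 units.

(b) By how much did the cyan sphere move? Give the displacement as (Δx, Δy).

(-0.9, -0.5)

The cyan sphere started near (9.7, 6.7) and ended near (8.8, 6.2).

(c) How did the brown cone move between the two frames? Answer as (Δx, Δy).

(-1.4, 2.6)

From the two frames, the brown cone sits at roughly (9.0, 1.3) before and (7.6, 3.9) after.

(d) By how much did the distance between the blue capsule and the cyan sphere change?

-3.1

The distance was about 4.6 in the first image and 1.5 in the second, so they moved 3.1 units closer together.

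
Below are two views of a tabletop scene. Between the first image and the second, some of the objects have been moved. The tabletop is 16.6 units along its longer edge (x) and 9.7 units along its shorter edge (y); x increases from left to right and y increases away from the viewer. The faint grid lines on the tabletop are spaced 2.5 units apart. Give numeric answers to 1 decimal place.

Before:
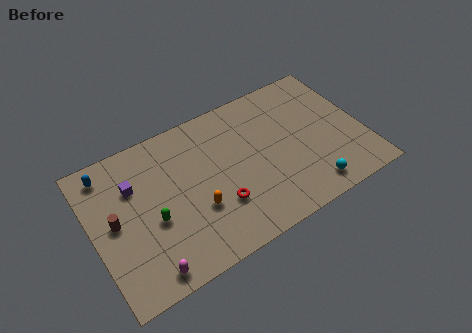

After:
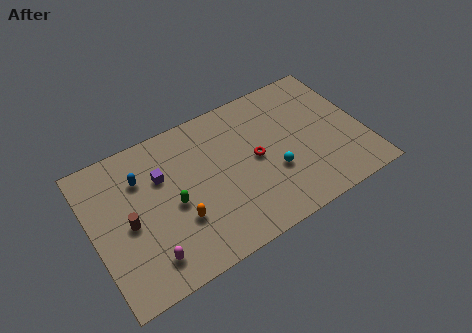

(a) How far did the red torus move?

3.2

From (7.4, 3.0) to (10.0, 4.9), the red torus covered √(2.6² + 1.9²) ≈ 3.2 units.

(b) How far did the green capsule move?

1.4

The green capsule was near (3.5, 4.0) before and (4.8, 4.4) after, so it travelled √(1.3² + 0.4²) ≈ 1.4 units.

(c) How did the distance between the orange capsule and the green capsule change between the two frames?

-1.5

The distance was about 2.7 in the first image and 1.2 in the second, so they moved 1.5 units closer together.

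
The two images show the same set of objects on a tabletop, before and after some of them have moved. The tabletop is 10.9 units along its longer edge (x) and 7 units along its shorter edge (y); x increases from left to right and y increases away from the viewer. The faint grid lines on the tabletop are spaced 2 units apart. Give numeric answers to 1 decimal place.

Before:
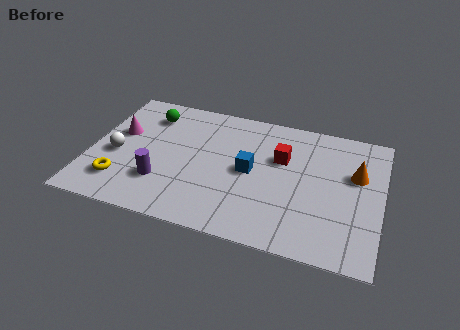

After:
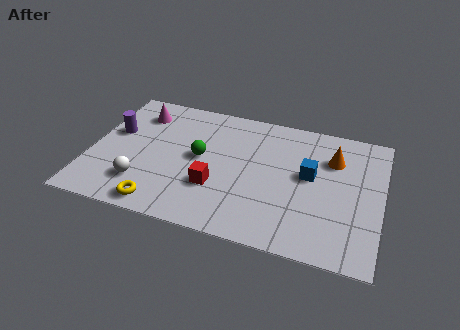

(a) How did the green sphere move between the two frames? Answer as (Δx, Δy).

(2.1, -1.8)

The green sphere was at about (2.0, 5.5) and moved to about (4.1, 3.7).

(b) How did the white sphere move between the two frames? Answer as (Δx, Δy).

(1.1, -1.3)

The white sphere was at about (1.0, 3.0) and moved to about (2.1, 1.7).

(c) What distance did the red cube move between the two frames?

3.2

From (7.1, 4.5) to (4.8, 2.3), the red cube covered √(2.3² + 2.2²) ≈ 3.2 units.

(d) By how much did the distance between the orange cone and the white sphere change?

-1.4

Before: roughly 9.0 units apart; after: 7.6. That's 1.4 units closer together.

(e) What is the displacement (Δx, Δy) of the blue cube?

(2.2, 0.4)

The blue cube started near (6.0, 3.5) and ended near (8.2, 3.9).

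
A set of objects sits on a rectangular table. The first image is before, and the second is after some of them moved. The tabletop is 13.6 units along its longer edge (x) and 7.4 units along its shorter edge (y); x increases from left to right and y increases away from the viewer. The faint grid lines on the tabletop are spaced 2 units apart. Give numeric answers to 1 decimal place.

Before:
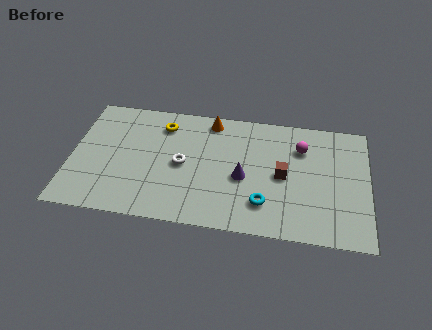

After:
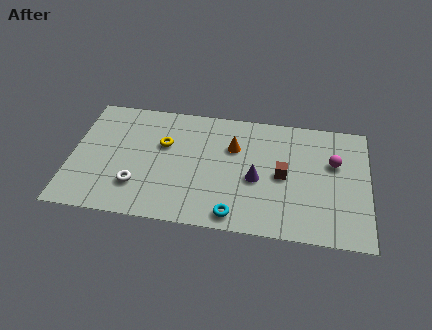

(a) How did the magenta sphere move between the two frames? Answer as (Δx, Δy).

(1.5, -0.7)

The magenta sphere was at about (10.5, 5.4) and moved to about (12.0, 4.7).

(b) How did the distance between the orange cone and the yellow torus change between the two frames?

+0.9

They were about 2.3 units apart before and 3.2 after — 0.9 units further apart.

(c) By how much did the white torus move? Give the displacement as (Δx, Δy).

(-2.0, -1.6)

The white torus started near (5.1, 3.6) and ended near (3.1, 2.0).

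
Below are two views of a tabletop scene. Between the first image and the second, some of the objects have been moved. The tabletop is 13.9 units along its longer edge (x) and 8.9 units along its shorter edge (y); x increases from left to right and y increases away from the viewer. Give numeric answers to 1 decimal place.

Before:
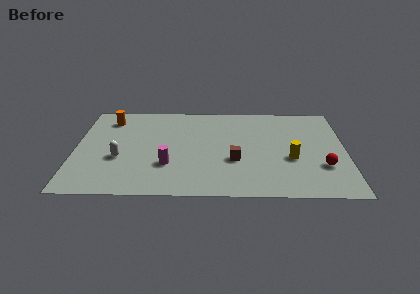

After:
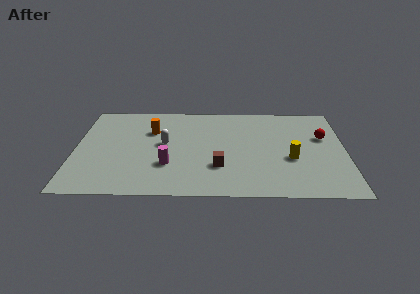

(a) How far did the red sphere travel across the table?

2.8

The red sphere moved from about (12.7, 2.8) to (12.8, 5.6), a distance of √(0.1² + 2.8²) ≈ 2.8.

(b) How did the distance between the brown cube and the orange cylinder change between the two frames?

-2.7

They were about 7.6 units apart before and 4.9 after — 2.7 units closer together.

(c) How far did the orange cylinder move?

2.5

The orange cylinder was near (1.7, 7.2) before and (3.9, 6.1) after, so it travelled √(2.2² + 1.1²) ≈ 2.5 units.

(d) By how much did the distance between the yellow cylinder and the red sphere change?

+1.0

The distance was about 1.7 in the first image and 2.7 in the second, so they moved 1.0 units further apart.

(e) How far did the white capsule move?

2.7

The white capsule moved from about (2.3, 3.4) to (4.6, 4.8), a distance of √(2.3² + 1.4²) ≈ 2.7.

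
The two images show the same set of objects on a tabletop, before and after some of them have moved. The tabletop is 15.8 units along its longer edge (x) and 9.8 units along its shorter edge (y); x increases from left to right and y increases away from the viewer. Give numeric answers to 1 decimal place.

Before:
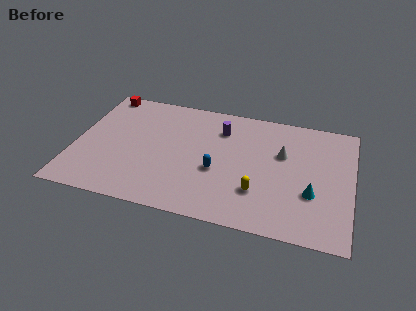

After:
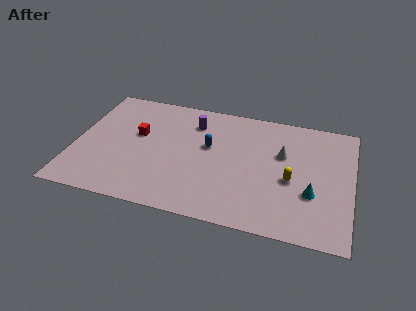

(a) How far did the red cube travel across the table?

3.9

The red cube moved from about (1.2, 8.9) to (3.5, 5.8), a distance of √(2.3² + 3.1²) ≈ 3.9.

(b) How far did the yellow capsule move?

2.3

The yellow capsule was near (10.6, 2.8) before and (12.4, 4.2) after, so it travelled √(1.8² + 1.4²) ≈ 2.3 units.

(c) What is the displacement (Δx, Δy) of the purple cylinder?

(-1.6, 0.2)

From the two frames, the purple cylinder sits at roughly (8.2, 7.4) before and (6.6, 7.6) after.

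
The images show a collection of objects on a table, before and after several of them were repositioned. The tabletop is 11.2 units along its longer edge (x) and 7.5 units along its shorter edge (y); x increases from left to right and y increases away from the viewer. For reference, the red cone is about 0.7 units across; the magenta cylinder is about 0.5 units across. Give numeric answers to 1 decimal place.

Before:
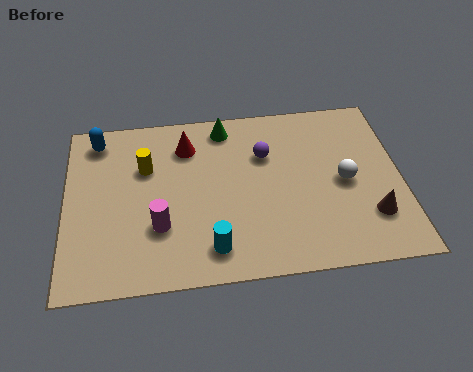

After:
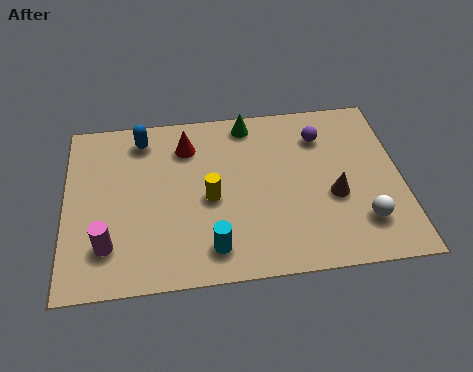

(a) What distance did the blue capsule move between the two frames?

1.5

The blue capsule moved from about (1.1, 6.4) to (2.6, 6.3), a distance of √(1.5² + 0.1²) ≈ 1.5.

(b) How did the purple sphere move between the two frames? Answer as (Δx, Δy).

(1.9, 0.6)

The purple sphere started near (6.7, 5.1) and ended near (8.6, 5.7).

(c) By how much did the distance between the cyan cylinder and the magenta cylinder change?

+1.4

The distance was about 2.0 in the first image and 3.4 in the second, so they moved 1.4 units further apart.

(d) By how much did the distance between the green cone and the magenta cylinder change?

+2.1

They were about 4.7 units apart before and 6.8 after — 2.1 units further apart.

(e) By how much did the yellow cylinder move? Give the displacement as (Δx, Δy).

(2.1, -1.6)

The yellow cylinder was at about (2.7, 5.0) and moved to about (4.8, 3.4).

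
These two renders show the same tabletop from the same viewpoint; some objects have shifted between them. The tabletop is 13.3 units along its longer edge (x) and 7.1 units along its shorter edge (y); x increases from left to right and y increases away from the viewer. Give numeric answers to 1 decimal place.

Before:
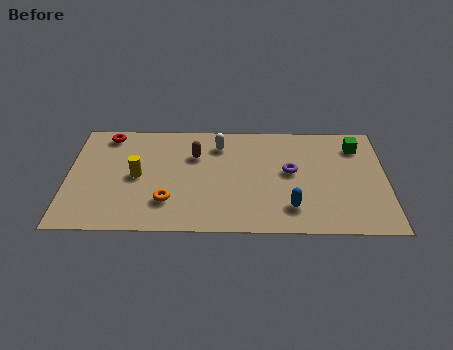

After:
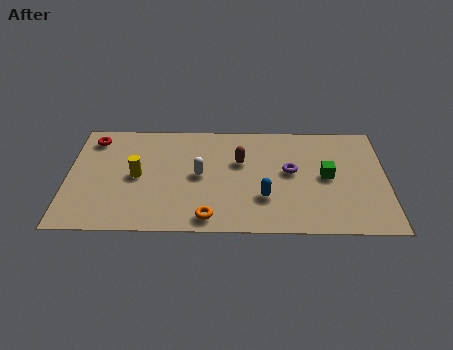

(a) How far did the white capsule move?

2.2

The white capsule moved from about (6.3, 5.6) to (5.5, 3.6), a distance of √(0.8² + 2.0²) ≈ 2.2.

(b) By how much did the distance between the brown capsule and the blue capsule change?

-2.7

Before: roughly 5.2 units apart; after: 2.5. That's 2.7 units closer together.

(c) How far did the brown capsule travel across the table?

1.9

The brown capsule was near (5.3, 4.9) before and (7.2, 4.5) after, so it travelled √(1.9² + 0.4²) ≈ 1.9 units.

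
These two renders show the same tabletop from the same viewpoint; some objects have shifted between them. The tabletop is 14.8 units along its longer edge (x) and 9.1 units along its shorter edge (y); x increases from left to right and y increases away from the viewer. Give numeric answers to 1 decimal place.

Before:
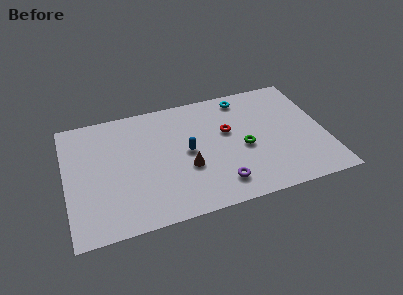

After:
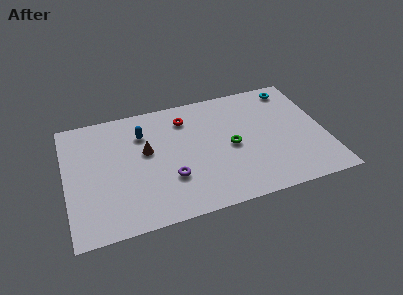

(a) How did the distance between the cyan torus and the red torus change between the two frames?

+3.7

Before: roughly 2.6 units apart; after: 6.3. That's 3.7 units further apart.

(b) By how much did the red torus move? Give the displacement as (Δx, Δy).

(-2.3, 1.7)

The red torus was at about (9.3, 5.5) and moved to about (7.0, 7.2).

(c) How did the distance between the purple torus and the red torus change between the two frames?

+0.6

They were about 3.9 units apart before and 4.5 after — 0.6 units further apart.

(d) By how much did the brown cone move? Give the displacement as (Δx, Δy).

(-2.2, 1.9)

The brown cone was at about (6.8, 3.4) and moved to about (4.6, 5.3).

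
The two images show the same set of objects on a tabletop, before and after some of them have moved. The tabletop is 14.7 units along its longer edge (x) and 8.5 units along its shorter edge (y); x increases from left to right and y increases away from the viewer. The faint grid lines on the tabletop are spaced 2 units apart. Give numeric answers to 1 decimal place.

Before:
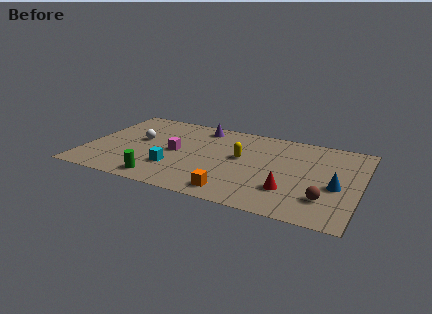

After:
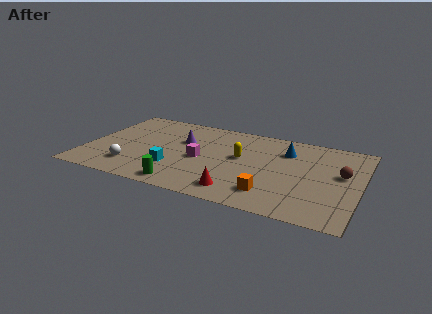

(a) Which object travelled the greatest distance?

the blue cone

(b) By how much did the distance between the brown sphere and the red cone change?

+4.4

The distance was about 1.9 in the first image and 6.3 in the second, so they moved 4.4 units further apart.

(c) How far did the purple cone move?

2.0

From (5.8, 7.3) to (5.0, 5.5), the purple cone covered √(0.8² + 1.8²) ≈ 2.0 units.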